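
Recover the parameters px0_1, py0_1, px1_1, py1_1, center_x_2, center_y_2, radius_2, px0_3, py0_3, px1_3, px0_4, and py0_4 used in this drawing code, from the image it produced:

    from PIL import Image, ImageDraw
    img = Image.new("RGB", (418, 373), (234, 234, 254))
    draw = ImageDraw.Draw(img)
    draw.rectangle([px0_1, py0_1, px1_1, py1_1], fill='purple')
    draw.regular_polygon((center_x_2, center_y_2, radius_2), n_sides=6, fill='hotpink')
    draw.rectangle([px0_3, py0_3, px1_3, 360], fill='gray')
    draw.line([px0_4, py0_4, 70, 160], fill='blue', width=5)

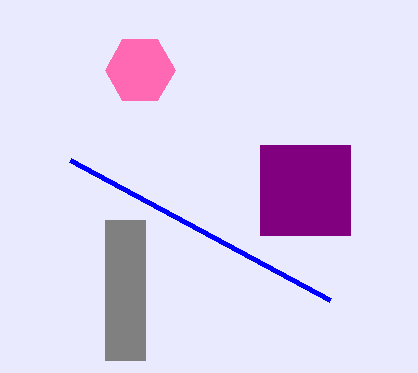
px0_1 = 260; py0_1 = 145; px1_1 = 350; py1_1 = 235; center_x_2 = 140; center_y_2 = 70; radius_2 = 35; px0_3 = 105; py0_3 = 220; px1_3 = 145; px0_4 = 330; py0_4 = 300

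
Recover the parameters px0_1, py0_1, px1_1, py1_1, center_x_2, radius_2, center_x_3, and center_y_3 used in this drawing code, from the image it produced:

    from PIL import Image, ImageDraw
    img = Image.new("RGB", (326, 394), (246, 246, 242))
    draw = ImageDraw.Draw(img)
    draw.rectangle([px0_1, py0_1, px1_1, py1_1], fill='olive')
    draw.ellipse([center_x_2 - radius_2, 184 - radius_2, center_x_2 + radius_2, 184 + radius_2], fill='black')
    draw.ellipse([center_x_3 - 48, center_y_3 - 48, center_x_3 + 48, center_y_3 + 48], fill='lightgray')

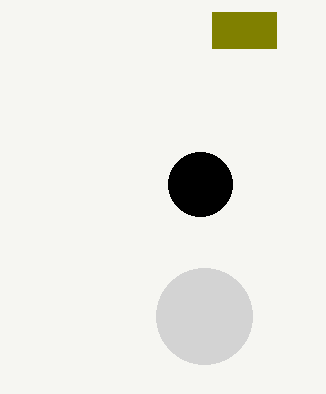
px0_1 = 212
py0_1 = 12
px1_1 = 276
py1_1 = 48
center_x_2 = 200
radius_2 = 32
center_x_3 = 204
center_y_3 = 316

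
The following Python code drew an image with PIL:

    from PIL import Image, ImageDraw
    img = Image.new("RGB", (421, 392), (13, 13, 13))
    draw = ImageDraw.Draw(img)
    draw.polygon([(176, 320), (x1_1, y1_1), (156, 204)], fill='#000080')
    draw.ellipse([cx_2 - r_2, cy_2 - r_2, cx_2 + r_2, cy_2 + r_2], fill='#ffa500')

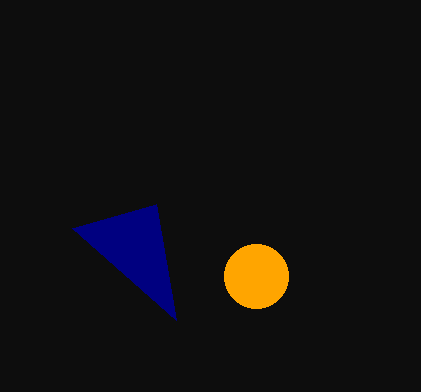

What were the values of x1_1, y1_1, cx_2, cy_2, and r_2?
x1_1 = 72, y1_1 = 228, cx_2 = 256, cy_2 = 276, r_2 = 32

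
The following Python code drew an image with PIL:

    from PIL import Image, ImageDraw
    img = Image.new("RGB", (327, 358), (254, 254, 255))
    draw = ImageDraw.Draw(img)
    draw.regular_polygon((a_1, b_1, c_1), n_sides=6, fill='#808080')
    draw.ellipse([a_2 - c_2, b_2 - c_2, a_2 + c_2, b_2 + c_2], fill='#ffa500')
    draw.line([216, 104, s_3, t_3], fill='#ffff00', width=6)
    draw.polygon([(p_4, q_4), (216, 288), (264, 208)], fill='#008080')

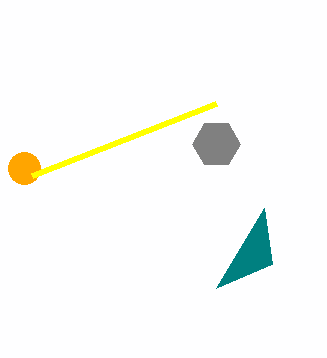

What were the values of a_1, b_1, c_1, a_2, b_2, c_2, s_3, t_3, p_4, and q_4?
a_1 = 216; b_1 = 144; c_1 = 24; a_2 = 24; b_2 = 168; c_2 = 16; s_3 = 32; t_3 = 176; p_4 = 272; q_4 = 264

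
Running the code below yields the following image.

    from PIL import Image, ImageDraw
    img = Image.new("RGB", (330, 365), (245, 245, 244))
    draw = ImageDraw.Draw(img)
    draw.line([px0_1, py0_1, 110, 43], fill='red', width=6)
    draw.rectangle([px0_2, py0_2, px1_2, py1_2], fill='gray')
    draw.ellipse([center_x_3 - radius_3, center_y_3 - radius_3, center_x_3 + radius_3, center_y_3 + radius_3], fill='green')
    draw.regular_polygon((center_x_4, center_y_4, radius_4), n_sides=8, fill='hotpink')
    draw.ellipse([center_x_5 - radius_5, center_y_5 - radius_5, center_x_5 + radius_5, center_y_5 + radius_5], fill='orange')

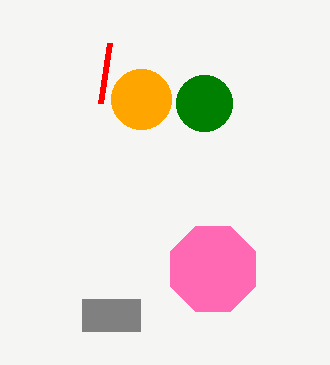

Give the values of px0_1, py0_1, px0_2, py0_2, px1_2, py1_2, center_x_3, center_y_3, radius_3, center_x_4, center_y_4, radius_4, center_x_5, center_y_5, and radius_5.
px0_1 = 101, py0_1 = 103, px0_2 = 82, py0_2 = 299, px1_2 = 140, py1_2 = 331, center_x_3 = 204, center_y_3 = 103, radius_3 = 28, center_x_4 = 213, center_y_4 = 269, radius_4 = 46, center_x_5 = 141, center_y_5 = 99, radius_5 = 30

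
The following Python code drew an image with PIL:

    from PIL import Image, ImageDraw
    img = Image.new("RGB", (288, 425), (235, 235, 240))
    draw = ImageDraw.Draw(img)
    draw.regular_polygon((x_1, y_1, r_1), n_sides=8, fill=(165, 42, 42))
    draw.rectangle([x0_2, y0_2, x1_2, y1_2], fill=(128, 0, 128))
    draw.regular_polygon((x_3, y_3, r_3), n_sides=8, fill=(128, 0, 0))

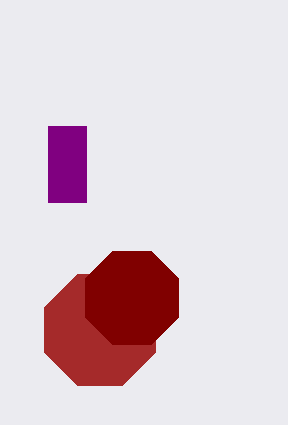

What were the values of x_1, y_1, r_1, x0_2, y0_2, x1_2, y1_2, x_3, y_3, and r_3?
x_1 = 100
y_1 = 330
r_1 = 60
x0_2 = 48
y0_2 = 126
x1_2 = 86
y1_2 = 202
x_3 = 132
y_3 = 298
r_3 = 50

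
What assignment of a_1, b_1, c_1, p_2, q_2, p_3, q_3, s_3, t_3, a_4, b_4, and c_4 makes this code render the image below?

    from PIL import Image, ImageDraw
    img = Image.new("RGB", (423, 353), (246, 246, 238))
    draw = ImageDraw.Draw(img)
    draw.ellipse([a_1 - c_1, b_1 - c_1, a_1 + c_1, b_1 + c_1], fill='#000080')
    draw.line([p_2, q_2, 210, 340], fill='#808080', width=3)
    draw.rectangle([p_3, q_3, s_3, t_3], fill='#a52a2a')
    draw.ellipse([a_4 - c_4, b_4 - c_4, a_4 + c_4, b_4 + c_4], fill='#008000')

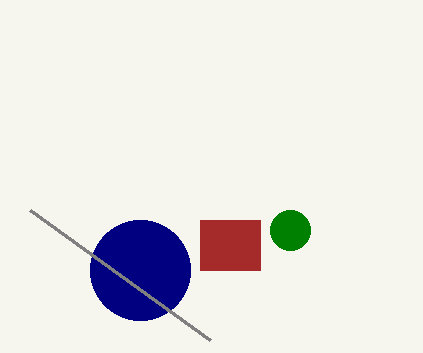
a_1 = 140; b_1 = 270; c_1 = 50; p_2 = 30; q_2 = 210; p_3 = 200; q_3 = 220; s_3 = 260; t_3 = 270; a_4 = 290; b_4 = 230; c_4 = 20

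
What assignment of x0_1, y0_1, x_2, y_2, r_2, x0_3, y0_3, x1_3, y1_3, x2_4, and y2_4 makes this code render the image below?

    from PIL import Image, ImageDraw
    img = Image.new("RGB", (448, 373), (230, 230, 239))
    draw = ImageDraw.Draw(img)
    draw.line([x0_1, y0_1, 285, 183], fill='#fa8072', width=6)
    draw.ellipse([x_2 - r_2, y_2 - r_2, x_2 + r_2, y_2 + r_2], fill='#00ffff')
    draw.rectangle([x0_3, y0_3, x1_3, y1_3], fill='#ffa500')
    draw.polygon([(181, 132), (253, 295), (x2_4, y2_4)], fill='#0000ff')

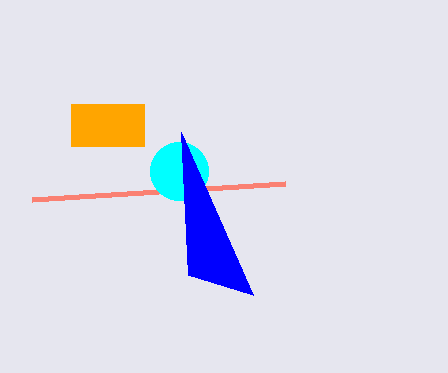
x0_1 = 32, y0_1 = 199, x_2 = 179, y_2 = 171, r_2 = 29, x0_3 = 71, y0_3 = 104, x1_3 = 144, y1_3 = 146, x2_4 = 188, y2_4 = 275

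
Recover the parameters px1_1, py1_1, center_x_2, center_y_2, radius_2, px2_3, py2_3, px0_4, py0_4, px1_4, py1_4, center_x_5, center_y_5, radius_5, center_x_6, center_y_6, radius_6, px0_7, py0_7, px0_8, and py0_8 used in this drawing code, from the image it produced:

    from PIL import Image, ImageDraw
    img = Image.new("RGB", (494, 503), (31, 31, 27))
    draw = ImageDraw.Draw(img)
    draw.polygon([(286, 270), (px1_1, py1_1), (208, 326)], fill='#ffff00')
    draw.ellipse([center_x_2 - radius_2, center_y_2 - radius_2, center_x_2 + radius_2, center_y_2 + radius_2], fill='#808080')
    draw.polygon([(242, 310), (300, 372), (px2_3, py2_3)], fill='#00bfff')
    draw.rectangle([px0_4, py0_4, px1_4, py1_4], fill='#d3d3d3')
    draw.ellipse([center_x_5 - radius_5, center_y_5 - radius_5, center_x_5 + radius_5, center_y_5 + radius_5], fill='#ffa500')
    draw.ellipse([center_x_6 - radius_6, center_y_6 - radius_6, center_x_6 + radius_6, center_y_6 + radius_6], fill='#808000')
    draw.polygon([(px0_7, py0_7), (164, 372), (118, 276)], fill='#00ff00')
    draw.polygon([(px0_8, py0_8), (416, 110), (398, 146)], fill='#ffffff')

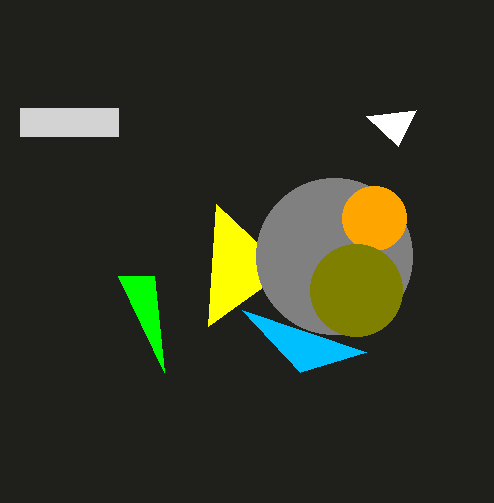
px1_1 = 216
py1_1 = 204
center_x_2 = 334
center_y_2 = 256
radius_2 = 78
px2_3 = 366
py2_3 = 352
px0_4 = 20
py0_4 = 108
px1_4 = 118
py1_4 = 136
center_x_5 = 374
center_y_5 = 218
radius_5 = 32
center_x_6 = 356
center_y_6 = 290
radius_6 = 46
px0_7 = 154
py0_7 = 276
px0_8 = 366
py0_8 = 116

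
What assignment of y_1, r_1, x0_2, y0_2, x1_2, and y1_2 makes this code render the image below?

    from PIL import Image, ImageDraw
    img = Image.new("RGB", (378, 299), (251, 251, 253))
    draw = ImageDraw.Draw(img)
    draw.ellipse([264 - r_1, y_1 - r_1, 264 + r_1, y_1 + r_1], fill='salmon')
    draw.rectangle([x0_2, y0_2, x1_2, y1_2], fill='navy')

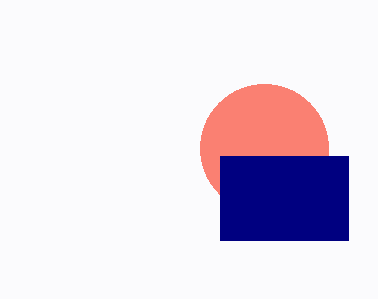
y_1 = 148, r_1 = 64, x0_2 = 220, y0_2 = 156, x1_2 = 348, y1_2 = 240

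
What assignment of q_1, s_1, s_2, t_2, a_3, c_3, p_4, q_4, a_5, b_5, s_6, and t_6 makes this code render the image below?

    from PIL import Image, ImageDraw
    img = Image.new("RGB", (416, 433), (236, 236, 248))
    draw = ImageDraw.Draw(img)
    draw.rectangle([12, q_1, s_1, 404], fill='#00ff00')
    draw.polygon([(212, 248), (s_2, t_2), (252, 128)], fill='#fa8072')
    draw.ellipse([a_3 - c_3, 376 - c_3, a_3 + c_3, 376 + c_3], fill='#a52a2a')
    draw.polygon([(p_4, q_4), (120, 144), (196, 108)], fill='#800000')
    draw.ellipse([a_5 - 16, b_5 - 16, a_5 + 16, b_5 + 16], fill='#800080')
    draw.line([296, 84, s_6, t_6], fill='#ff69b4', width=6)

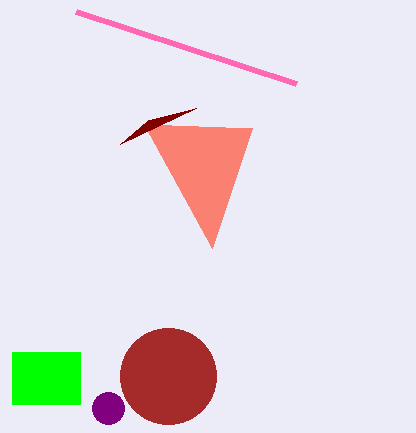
q_1 = 352, s_1 = 80, s_2 = 144, t_2 = 124, a_3 = 168, c_3 = 48, p_4 = 148, q_4 = 120, a_5 = 108, b_5 = 408, s_6 = 76, t_6 = 12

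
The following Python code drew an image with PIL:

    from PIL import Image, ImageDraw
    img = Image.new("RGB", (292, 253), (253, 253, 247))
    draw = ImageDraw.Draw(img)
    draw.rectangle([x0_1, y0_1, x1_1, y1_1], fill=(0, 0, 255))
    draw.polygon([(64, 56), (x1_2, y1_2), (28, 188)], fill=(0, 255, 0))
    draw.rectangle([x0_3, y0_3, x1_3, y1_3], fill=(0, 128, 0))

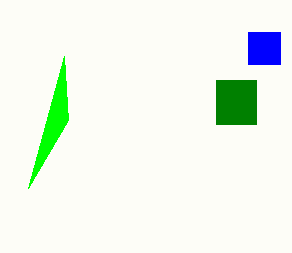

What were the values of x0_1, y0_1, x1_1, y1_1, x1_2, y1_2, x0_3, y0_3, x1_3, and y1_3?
x0_1 = 248; y0_1 = 32; x1_1 = 280; y1_1 = 64; x1_2 = 68; y1_2 = 120; x0_3 = 216; y0_3 = 80; x1_3 = 256; y1_3 = 124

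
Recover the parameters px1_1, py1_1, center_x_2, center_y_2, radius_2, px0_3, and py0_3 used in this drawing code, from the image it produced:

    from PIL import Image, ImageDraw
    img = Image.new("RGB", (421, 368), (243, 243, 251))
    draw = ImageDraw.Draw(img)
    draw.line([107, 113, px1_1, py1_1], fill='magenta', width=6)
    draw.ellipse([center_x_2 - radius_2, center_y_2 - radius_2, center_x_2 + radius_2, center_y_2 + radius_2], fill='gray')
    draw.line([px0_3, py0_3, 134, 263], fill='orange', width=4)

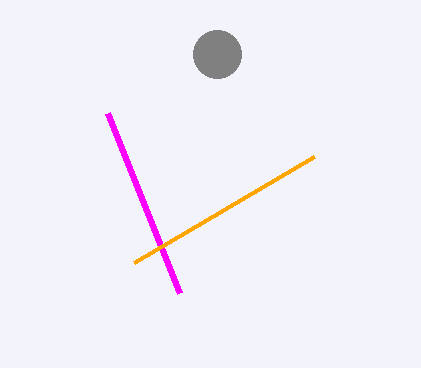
px1_1 = 179, py1_1 = 293, center_x_2 = 217, center_y_2 = 54, radius_2 = 24, px0_3 = 314, py0_3 = 157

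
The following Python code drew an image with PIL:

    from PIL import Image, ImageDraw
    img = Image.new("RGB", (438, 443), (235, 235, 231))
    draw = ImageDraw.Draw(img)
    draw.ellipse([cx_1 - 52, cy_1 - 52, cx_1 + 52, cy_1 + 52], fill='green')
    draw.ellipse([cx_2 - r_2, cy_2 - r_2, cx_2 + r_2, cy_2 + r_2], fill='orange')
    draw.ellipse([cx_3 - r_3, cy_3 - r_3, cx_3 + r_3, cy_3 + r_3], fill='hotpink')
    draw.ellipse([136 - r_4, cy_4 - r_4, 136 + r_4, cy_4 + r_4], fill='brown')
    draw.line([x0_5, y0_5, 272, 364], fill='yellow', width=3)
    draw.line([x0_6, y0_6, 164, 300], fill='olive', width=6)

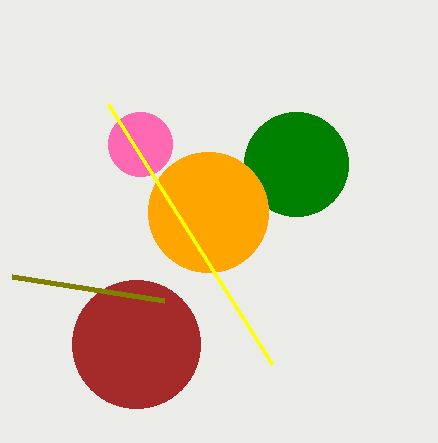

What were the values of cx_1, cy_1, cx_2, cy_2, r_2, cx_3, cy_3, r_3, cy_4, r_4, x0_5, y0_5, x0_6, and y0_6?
cx_1 = 296
cy_1 = 164
cx_2 = 208
cy_2 = 212
r_2 = 60
cx_3 = 140
cy_3 = 144
r_3 = 32
cy_4 = 344
r_4 = 64
x0_5 = 108
y0_5 = 104
x0_6 = 12
y0_6 = 276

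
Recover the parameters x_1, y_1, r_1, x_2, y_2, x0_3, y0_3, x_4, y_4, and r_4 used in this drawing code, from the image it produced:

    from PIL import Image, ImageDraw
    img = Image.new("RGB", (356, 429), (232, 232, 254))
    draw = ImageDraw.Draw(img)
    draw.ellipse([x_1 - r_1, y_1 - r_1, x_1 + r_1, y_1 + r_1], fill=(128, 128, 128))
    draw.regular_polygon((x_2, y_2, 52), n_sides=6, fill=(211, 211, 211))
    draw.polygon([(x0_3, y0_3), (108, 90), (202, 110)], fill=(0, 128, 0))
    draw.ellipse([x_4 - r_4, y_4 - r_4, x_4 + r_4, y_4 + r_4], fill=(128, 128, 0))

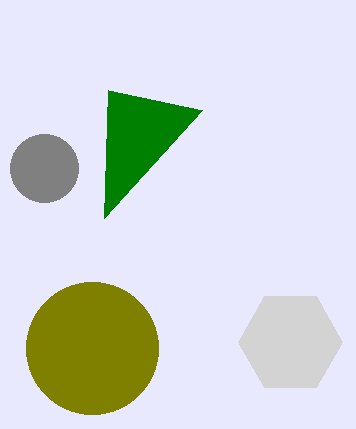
x_1 = 44; y_1 = 168; r_1 = 34; x_2 = 290; y_2 = 342; x0_3 = 104; y0_3 = 218; x_4 = 92; y_4 = 348; r_4 = 66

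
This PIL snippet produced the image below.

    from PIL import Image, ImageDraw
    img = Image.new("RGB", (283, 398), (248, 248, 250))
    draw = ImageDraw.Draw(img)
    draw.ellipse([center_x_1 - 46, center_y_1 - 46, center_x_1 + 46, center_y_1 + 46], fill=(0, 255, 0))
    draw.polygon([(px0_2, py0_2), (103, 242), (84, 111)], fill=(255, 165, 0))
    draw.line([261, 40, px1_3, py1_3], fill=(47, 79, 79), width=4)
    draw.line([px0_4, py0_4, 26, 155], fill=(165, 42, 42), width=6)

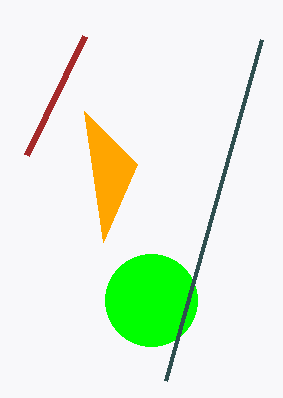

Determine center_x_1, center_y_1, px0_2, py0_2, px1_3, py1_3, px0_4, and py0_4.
center_x_1 = 151, center_y_1 = 300, px0_2 = 137, py0_2 = 164, px1_3 = 165, py1_3 = 381, px0_4 = 84, py0_4 = 36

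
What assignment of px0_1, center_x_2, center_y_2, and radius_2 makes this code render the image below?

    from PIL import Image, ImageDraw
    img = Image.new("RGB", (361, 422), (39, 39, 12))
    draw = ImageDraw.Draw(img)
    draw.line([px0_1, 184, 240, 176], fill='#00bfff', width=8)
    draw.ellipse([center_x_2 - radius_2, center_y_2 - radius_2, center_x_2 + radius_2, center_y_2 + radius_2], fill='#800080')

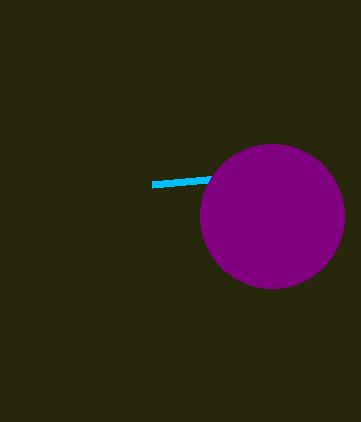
px0_1 = 152
center_x_2 = 272
center_y_2 = 216
radius_2 = 72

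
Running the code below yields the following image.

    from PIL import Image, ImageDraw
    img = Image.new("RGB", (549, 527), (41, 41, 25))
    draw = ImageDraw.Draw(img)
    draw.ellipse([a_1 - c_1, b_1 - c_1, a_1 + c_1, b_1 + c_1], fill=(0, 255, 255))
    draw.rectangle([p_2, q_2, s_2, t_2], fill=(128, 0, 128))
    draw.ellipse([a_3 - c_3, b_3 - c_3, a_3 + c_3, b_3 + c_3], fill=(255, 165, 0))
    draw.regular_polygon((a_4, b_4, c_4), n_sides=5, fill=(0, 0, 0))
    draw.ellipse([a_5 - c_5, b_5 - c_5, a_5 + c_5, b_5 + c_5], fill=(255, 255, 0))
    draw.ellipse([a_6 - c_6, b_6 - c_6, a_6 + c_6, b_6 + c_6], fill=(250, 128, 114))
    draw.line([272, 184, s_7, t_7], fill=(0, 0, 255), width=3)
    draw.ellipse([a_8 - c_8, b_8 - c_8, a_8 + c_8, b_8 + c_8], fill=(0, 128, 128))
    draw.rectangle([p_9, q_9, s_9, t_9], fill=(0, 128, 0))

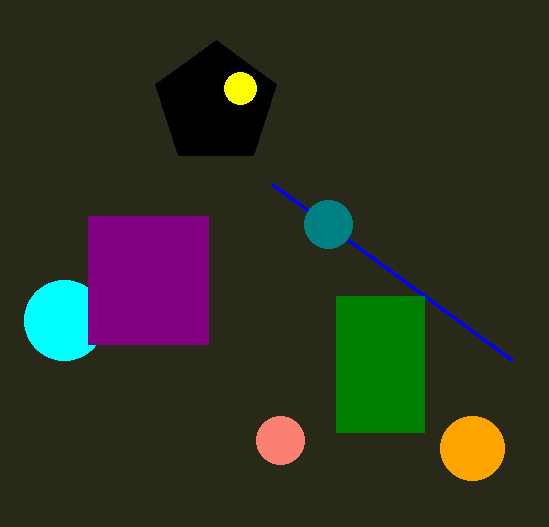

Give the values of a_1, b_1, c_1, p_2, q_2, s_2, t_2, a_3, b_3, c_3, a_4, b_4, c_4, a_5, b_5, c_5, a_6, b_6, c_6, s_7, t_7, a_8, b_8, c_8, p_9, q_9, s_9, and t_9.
a_1 = 64, b_1 = 320, c_1 = 40, p_2 = 88, q_2 = 216, s_2 = 208, t_2 = 344, a_3 = 472, b_3 = 448, c_3 = 32, a_4 = 216, b_4 = 104, c_4 = 64, a_5 = 240, b_5 = 88, c_5 = 16, a_6 = 280, b_6 = 440, c_6 = 24, s_7 = 512, t_7 = 360, a_8 = 328, b_8 = 224, c_8 = 24, p_9 = 336, q_9 = 296, s_9 = 424, t_9 = 432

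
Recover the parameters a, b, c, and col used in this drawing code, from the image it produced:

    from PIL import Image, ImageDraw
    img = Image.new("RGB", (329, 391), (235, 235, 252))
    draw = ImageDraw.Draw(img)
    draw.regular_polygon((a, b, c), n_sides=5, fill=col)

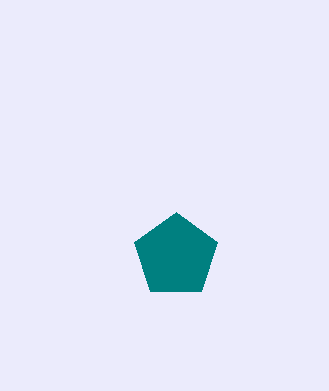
a = 176; b = 256; c = 44; col = 'teal'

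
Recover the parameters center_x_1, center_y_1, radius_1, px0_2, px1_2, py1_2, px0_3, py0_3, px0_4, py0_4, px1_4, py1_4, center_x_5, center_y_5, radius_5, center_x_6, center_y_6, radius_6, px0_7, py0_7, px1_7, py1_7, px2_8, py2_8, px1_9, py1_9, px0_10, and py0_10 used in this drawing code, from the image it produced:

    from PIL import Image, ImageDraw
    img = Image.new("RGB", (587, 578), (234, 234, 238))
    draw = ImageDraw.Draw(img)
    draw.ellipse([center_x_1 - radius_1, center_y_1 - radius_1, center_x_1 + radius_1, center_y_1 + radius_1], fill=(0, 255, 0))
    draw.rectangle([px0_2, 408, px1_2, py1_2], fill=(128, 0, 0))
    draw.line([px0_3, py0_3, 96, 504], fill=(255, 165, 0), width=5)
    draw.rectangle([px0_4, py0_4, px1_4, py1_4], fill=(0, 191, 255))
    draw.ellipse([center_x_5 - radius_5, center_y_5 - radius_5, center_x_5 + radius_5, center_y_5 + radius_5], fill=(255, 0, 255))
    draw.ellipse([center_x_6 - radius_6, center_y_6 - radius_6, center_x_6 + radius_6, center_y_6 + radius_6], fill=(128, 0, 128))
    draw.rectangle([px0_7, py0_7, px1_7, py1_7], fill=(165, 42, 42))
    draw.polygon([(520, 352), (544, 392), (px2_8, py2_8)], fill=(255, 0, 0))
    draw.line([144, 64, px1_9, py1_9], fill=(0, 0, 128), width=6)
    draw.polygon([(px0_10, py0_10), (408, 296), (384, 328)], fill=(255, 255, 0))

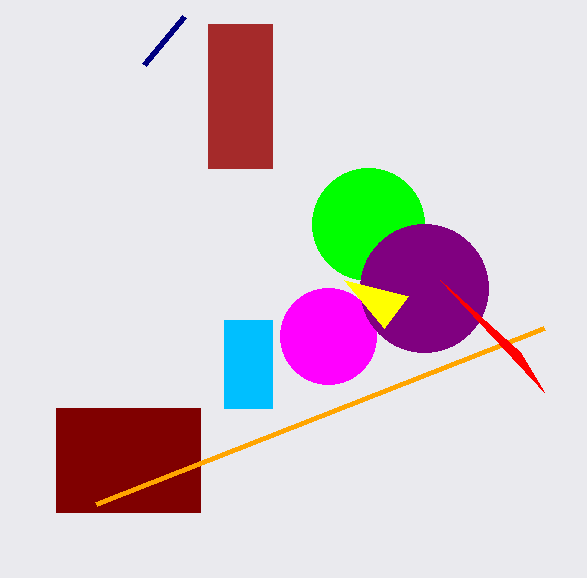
center_x_1 = 368
center_y_1 = 224
radius_1 = 56
px0_2 = 56
px1_2 = 200
py1_2 = 512
px0_3 = 544
py0_3 = 328
px0_4 = 224
py0_4 = 320
px1_4 = 272
py1_4 = 408
center_x_5 = 328
center_y_5 = 336
radius_5 = 48
center_x_6 = 424
center_y_6 = 288
radius_6 = 64
px0_7 = 208
py0_7 = 24
px1_7 = 272
py1_7 = 168
px2_8 = 440
py2_8 = 280
px1_9 = 184
py1_9 = 16
px0_10 = 344
py0_10 = 280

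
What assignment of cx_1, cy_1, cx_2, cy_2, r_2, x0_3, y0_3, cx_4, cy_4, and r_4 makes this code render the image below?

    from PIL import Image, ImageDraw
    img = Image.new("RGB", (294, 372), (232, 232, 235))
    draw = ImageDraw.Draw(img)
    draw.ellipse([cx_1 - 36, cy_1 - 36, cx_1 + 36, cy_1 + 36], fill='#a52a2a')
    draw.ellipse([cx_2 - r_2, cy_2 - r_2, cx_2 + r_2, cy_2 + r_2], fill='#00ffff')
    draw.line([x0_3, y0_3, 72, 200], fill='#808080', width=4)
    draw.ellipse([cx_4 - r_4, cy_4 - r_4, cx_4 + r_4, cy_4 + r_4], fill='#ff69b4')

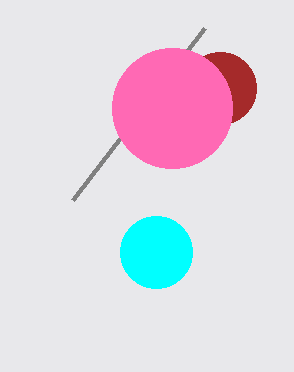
cx_1 = 220, cy_1 = 88, cx_2 = 156, cy_2 = 252, r_2 = 36, x0_3 = 204, y0_3 = 28, cx_4 = 172, cy_4 = 108, r_4 = 60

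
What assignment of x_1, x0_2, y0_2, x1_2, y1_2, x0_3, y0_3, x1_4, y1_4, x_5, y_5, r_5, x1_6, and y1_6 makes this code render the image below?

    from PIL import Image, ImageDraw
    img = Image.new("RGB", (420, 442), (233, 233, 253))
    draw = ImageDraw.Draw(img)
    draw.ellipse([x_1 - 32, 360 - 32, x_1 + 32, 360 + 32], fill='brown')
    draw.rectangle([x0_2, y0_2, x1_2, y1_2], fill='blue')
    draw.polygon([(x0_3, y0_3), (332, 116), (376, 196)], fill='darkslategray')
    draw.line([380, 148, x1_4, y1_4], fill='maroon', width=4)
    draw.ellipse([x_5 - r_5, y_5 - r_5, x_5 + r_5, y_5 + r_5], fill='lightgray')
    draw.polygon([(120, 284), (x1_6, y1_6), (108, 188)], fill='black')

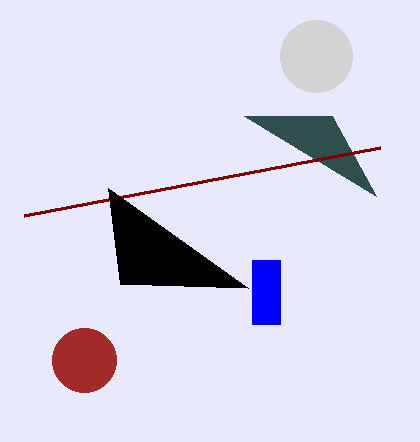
x_1 = 84; x0_2 = 252; y0_2 = 260; x1_2 = 280; y1_2 = 324; x0_3 = 244; y0_3 = 116; x1_4 = 24; y1_4 = 216; x_5 = 316; y_5 = 56; r_5 = 36; x1_6 = 248; y1_6 = 288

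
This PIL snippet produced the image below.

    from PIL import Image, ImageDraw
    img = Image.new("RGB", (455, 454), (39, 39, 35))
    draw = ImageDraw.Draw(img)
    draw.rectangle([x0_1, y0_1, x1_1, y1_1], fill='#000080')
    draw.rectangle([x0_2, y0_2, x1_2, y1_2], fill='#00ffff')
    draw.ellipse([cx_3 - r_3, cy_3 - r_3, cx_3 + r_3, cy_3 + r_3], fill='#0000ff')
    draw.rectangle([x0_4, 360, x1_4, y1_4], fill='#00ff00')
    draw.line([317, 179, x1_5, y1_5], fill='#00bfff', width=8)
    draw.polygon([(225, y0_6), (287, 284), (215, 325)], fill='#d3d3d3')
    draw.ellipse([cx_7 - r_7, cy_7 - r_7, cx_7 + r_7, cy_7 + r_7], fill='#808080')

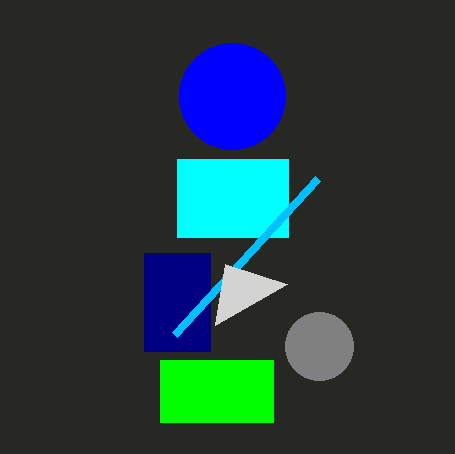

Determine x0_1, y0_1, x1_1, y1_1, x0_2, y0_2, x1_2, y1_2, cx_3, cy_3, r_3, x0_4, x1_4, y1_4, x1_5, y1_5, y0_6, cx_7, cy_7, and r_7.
x0_1 = 144, y0_1 = 253, x1_1 = 210, y1_1 = 351, x0_2 = 177, y0_2 = 159, x1_2 = 288, y1_2 = 237, cx_3 = 232, cy_3 = 96, r_3 = 53, x0_4 = 160, x1_4 = 273, y1_4 = 422, x1_5 = 174, y1_5 = 335, y0_6 = 264, cx_7 = 319, cy_7 = 346, r_7 = 34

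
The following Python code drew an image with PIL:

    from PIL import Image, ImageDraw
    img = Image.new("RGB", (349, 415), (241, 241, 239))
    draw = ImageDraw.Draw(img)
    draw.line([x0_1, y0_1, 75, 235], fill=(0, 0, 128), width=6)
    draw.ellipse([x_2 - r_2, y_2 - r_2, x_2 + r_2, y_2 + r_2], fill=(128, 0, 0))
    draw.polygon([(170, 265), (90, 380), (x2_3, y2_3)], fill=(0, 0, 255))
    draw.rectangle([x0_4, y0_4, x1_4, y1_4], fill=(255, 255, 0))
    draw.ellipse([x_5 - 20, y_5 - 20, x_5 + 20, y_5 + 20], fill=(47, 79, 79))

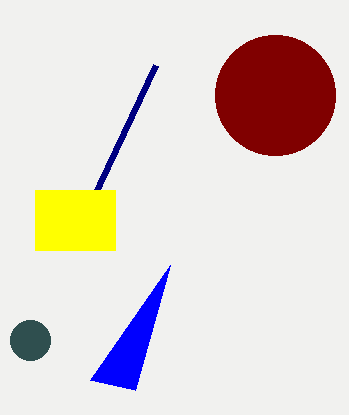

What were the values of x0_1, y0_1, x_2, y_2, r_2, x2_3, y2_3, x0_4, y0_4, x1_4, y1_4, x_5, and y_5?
x0_1 = 155
y0_1 = 65
x_2 = 275
y_2 = 95
r_2 = 60
x2_3 = 135
y2_3 = 390
x0_4 = 35
y0_4 = 190
x1_4 = 115
y1_4 = 250
x_5 = 30
y_5 = 340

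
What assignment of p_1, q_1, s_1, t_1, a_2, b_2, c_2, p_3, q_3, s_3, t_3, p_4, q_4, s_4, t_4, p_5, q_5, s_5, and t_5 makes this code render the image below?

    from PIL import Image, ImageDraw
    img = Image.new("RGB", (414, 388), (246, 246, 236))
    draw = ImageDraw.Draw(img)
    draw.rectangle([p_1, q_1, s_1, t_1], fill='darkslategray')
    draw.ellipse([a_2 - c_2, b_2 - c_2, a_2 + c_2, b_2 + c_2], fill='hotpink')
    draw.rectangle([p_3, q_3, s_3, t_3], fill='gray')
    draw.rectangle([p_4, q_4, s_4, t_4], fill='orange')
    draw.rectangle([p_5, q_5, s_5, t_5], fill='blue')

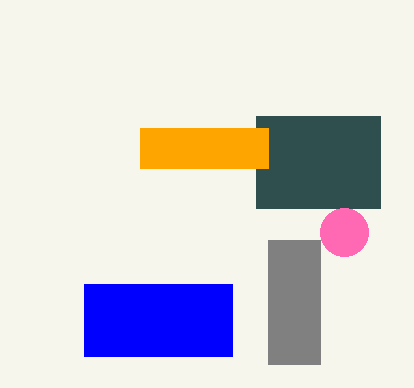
p_1 = 256; q_1 = 116; s_1 = 380; t_1 = 208; a_2 = 344; b_2 = 232; c_2 = 24; p_3 = 268; q_3 = 240; s_3 = 320; t_3 = 364; p_4 = 140; q_4 = 128; s_4 = 268; t_4 = 168; p_5 = 84; q_5 = 284; s_5 = 232; t_5 = 356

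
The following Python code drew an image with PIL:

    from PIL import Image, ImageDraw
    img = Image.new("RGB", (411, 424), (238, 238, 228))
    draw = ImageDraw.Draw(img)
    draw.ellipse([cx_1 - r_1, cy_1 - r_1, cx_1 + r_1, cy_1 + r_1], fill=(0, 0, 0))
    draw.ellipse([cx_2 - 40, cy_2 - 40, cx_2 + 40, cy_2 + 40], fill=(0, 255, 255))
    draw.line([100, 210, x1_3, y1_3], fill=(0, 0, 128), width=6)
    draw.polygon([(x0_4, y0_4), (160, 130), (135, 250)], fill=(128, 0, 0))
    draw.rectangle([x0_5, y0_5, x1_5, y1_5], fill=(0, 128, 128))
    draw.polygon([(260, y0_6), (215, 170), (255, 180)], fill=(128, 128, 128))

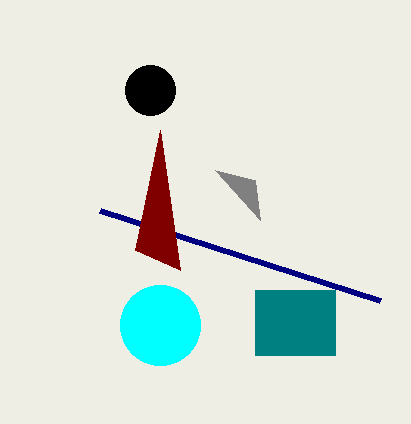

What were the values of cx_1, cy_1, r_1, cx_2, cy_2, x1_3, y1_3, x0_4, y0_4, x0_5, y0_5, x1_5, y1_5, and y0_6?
cx_1 = 150; cy_1 = 90; r_1 = 25; cx_2 = 160; cy_2 = 325; x1_3 = 380; y1_3 = 300; x0_4 = 180; y0_4 = 270; x0_5 = 255; y0_5 = 290; x1_5 = 335; y1_5 = 355; y0_6 = 220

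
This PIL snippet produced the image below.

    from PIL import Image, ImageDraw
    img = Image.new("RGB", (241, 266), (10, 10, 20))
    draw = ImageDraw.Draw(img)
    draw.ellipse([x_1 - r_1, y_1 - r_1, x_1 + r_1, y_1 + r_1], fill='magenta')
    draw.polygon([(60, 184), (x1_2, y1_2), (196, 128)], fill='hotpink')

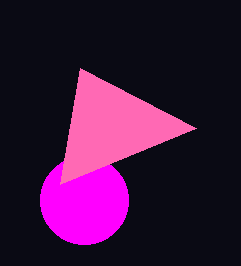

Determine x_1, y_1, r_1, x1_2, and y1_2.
x_1 = 84
y_1 = 200
r_1 = 44
x1_2 = 80
y1_2 = 68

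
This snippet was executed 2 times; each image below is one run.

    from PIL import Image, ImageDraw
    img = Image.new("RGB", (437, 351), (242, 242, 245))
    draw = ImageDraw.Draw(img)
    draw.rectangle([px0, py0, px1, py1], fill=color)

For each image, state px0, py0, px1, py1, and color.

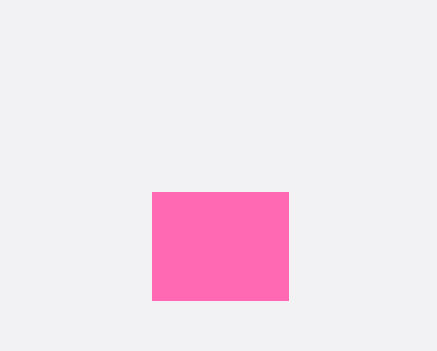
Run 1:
px0 = 152
py0 = 192
px1 = 288
py1 = 300
color = 'hotpink'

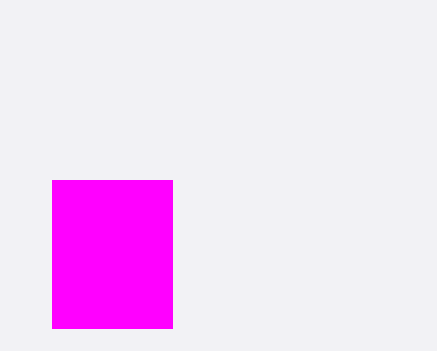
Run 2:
px0 = 52, py0 = 180, px1 = 172, py1 = 328, color = 'magenta'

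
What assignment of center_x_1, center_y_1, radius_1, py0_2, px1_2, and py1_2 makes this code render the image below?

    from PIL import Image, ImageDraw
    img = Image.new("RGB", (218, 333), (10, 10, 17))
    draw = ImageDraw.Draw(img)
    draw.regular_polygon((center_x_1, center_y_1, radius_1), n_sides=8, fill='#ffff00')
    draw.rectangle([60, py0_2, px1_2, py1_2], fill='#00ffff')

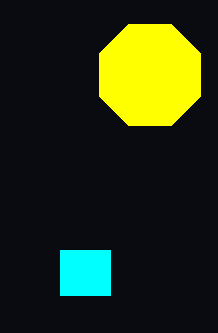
center_x_1 = 150, center_y_1 = 75, radius_1 = 55, py0_2 = 250, px1_2 = 110, py1_2 = 295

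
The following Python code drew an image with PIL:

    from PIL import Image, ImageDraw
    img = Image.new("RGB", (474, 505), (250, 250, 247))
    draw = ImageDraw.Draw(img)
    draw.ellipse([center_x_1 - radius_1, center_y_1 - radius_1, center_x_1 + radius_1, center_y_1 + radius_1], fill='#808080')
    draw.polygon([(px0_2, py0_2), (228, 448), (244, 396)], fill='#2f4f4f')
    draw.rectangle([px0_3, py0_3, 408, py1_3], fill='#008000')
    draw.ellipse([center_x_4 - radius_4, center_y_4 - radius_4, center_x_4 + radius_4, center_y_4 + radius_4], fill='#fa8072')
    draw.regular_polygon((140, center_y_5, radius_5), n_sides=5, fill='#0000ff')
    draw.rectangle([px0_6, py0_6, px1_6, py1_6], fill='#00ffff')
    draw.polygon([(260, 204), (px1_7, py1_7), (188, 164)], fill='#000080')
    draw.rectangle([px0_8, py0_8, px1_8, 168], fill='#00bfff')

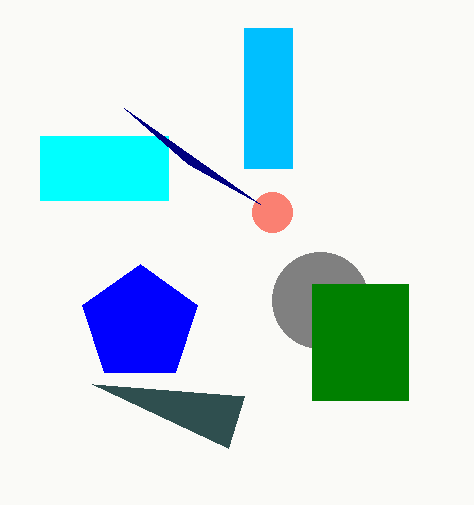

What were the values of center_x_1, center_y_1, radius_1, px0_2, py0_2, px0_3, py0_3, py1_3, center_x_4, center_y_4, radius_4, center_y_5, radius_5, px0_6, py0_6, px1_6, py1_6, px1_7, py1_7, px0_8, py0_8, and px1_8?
center_x_1 = 320
center_y_1 = 300
radius_1 = 48
px0_2 = 92
py0_2 = 384
px0_3 = 312
py0_3 = 284
py1_3 = 400
center_x_4 = 272
center_y_4 = 212
radius_4 = 20
center_y_5 = 324
radius_5 = 60
px0_6 = 40
py0_6 = 136
px1_6 = 168
py1_6 = 200
px1_7 = 124
py1_7 = 108
px0_8 = 244
py0_8 = 28
px1_8 = 292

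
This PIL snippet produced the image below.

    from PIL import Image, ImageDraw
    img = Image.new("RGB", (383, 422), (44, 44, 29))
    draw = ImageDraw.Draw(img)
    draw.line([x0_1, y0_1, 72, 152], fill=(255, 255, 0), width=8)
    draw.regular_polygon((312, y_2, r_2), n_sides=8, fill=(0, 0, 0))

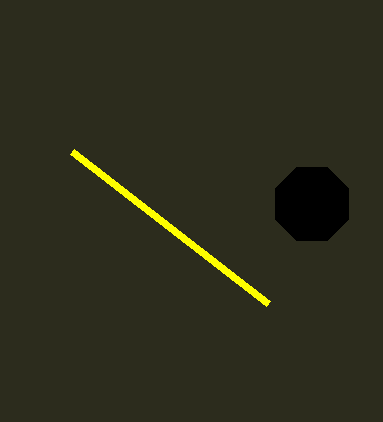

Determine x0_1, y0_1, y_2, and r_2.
x0_1 = 268, y0_1 = 304, y_2 = 204, r_2 = 40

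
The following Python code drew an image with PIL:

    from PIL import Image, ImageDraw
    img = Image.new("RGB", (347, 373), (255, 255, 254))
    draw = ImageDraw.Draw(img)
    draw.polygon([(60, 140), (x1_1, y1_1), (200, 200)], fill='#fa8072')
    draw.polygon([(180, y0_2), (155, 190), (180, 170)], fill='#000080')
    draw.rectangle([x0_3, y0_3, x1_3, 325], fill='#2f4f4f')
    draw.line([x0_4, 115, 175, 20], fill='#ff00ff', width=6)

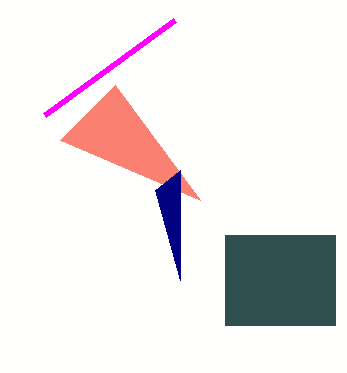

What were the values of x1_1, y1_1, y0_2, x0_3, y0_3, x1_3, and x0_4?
x1_1 = 115; y1_1 = 85; y0_2 = 280; x0_3 = 225; y0_3 = 235; x1_3 = 335; x0_4 = 45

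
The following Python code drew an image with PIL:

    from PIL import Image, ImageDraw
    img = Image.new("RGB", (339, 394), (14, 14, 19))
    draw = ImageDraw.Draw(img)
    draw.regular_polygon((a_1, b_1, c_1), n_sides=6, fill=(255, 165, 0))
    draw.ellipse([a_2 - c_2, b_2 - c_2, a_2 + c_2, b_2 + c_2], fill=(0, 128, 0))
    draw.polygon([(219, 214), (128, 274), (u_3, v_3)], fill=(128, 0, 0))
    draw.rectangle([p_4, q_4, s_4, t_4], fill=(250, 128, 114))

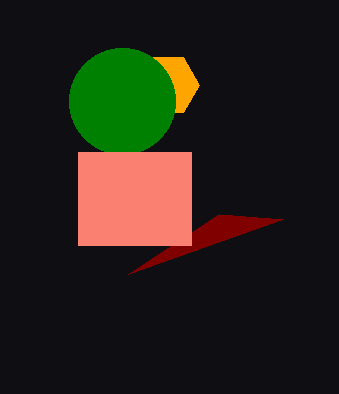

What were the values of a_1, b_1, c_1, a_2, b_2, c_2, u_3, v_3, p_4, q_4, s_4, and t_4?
a_1 = 167
b_1 = 85
c_1 = 32
a_2 = 122
b_2 = 101
c_2 = 53
u_3 = 283
v_3 = 219
p_4 = 78
q_4 = 152
s_4 = 191
t_4 = 245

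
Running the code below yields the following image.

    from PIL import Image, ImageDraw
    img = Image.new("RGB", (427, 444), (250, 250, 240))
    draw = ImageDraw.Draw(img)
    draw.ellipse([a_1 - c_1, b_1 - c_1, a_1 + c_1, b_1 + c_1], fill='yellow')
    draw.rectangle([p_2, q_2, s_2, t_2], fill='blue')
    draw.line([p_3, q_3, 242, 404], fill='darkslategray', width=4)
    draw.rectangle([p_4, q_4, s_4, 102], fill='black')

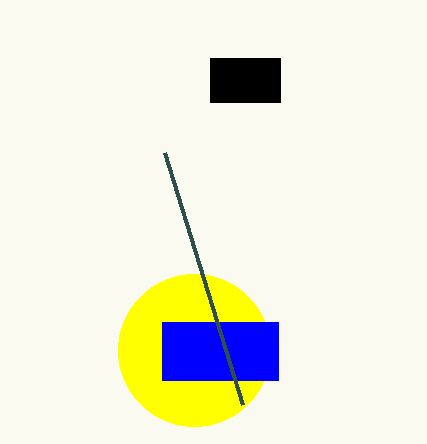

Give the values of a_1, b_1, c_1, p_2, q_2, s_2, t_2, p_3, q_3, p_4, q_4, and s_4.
a_1 = 194, b_1 = 350, c_1 = 76, p_2 = 162, q_2 = 322, s_2 = 278, t_2 = 380, p_3 = 164, q_3 = 152, p_4 = 210, q_4 = 58, s_4 = 280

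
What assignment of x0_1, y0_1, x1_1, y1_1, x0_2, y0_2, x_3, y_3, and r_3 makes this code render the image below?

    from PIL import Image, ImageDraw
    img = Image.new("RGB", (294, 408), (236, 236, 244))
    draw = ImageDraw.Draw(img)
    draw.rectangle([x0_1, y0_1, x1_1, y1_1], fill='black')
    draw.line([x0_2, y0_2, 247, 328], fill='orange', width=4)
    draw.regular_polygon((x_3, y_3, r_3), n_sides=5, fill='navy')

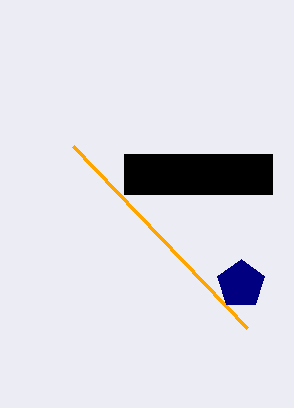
x0_1 = 124
y0_1 = 154
x1_1 = 272
y1_1 = 194
x0_2 = 73
y0_2 = 146
x_3 = 241
y_3 = 284
r_3 = 25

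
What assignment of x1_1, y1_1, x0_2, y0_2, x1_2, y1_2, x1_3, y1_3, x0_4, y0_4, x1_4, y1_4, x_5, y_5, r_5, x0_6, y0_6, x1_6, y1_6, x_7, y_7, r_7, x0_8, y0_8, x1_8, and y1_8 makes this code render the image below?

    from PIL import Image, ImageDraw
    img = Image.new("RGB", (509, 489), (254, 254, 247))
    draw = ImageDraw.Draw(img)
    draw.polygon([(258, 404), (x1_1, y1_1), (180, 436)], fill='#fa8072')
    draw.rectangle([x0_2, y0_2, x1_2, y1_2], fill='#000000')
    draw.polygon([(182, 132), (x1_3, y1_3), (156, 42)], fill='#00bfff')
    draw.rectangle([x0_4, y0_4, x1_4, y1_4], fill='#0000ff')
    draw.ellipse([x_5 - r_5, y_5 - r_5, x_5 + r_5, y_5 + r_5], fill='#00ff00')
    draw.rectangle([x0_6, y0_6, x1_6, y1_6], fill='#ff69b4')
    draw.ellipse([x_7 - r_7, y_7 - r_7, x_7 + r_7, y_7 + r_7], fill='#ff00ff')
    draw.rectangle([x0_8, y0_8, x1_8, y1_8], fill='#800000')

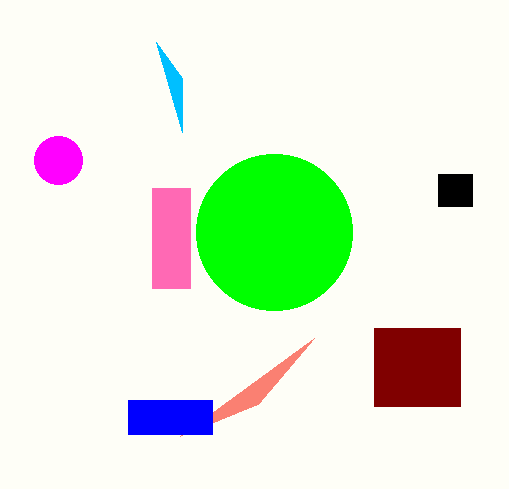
x1_1 = 314, y1_1 = 338, x0_2 = 438, y0_2 = 174, x1_2 = 472, y1_2 = 206, x1_3 = 182, y1_3 = 78, x0_4 = 128, y0_4 = 400, x1_4 = 212, y1_4 = 434, x_5 = 274, y_5 = 232, r_5 = 78, x0_6 = 152, y0_6 = 188, x1_6 = 190, y1_6 = 288, x_7 = 58, y_7 = 160, r_7 = 24, x0_8 = 374, y0_8 = 328, x1_8 = 460, y1_8 = 406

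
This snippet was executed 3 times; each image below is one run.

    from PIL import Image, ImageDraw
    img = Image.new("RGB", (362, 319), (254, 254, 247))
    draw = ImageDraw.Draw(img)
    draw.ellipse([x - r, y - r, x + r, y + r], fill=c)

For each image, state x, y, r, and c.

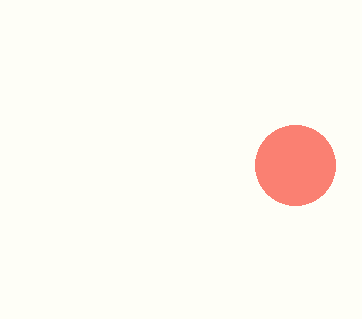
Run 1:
x = 295
y = 165
r = 40
c = 'salmon'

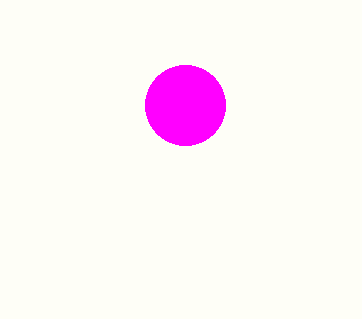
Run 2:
x = 185, y = 105, r = 40, c = 'magenta'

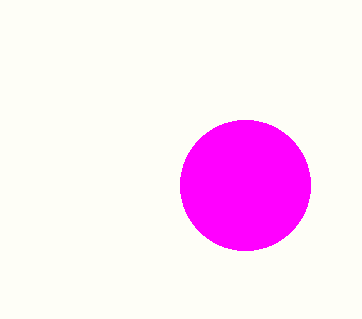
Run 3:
x = 245; y = 185; r = 65; c = 'magenta'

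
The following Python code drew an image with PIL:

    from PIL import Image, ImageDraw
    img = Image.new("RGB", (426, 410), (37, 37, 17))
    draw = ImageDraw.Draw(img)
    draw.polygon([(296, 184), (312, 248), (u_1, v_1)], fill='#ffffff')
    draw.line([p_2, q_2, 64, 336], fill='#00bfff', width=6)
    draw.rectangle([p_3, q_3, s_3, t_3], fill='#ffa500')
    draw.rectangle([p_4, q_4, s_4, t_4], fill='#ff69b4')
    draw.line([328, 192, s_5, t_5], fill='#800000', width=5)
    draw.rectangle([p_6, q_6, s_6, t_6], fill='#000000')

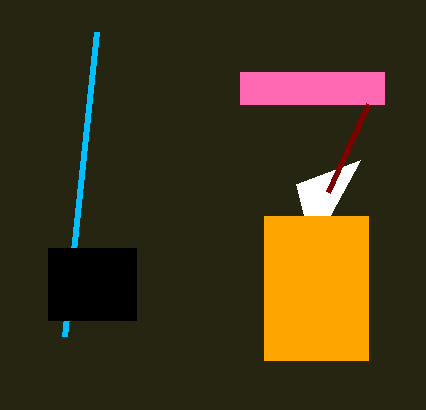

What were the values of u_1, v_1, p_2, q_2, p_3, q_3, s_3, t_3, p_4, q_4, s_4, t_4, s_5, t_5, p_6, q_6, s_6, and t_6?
u_1 = 360, v_1 = 160, p_2 = 96, q_2 = 32, p_3 = 264, q_3 = 216, s_3 = 368, t_3 = 360, p_4 = 240, q_4 = 72, s_4 = 384, t_4 = 104, s_5 = 368, t_5 = 104, p_6 = 48, q_6 = 248, s_6 = 136, t_6 = 320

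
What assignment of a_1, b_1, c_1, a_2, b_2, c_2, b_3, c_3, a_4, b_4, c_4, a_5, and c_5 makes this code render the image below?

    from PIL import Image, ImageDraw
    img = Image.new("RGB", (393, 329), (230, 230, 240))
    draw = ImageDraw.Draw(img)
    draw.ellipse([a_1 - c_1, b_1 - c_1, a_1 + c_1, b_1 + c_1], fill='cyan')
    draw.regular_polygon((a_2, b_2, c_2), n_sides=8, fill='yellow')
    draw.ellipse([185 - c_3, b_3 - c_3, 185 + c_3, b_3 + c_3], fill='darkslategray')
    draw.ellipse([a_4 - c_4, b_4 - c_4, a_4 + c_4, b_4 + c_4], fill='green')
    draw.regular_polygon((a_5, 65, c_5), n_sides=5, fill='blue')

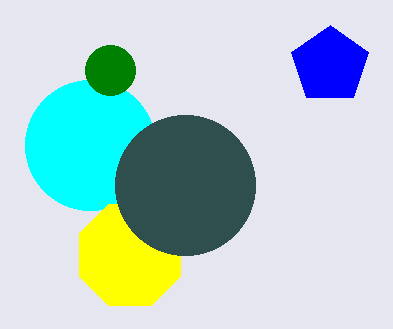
a_1 = 90
b_1 = 145
c_1 = 65
a_2 = 130
b_2 = 255
c_2 = 55
b_3 = 185
c_3 = 70
a_4 = 110
b_4 = 70
c_4 = 25
a_5 = 330
c_5 = 40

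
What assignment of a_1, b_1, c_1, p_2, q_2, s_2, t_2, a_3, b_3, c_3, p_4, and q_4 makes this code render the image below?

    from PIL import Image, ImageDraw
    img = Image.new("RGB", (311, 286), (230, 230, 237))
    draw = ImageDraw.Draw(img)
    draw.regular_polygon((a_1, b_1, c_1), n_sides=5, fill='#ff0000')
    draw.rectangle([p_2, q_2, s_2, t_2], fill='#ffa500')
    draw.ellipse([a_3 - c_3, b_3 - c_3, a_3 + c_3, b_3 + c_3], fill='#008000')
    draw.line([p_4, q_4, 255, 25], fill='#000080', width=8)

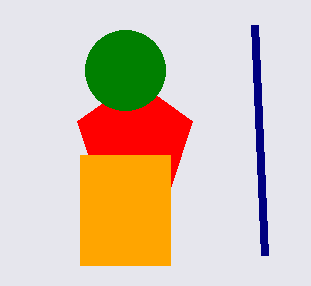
a_1 = 135; b_1 = 140; c_1 = 60; p_2 = 80; q_2 = 155; s_2 = 170; t_2 = 265; a_3 = 125; b_3 = 70; c_3 = 40; p_4 = 265; q_4 = 255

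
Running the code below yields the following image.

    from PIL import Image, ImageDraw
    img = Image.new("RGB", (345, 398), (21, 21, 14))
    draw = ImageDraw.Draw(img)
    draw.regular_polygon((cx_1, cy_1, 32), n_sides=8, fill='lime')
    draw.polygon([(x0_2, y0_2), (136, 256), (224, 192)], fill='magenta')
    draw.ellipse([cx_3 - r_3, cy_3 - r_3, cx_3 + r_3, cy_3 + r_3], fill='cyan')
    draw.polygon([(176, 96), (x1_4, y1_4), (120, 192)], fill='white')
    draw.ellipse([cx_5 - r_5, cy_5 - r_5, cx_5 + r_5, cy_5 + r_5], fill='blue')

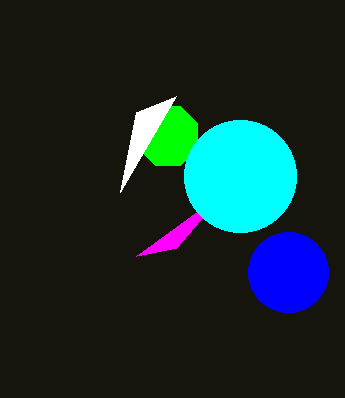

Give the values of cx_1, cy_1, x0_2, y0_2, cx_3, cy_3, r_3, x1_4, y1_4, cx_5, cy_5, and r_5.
cx_1 = 168, cy_1 = 136, x0_2 = 176, y0_2 = 248, cx_3 = 240, cy_3 = 176, r_3 = 56, x1_4 = 136, y1_4 = 112, cx_5 = 288, cy_5 = 272, r_5 = 40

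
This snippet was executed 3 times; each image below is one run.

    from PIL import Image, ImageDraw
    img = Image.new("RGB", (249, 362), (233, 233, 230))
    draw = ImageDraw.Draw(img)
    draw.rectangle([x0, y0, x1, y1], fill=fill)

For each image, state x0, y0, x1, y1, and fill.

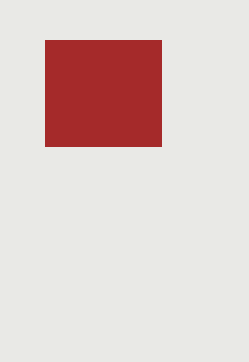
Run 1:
x0 = 45, y0 = 40, x1 = 161, y1 = 146, fill = 'brown'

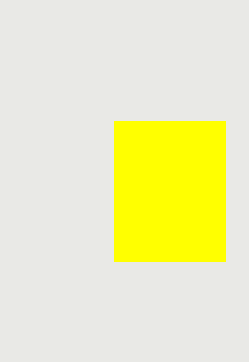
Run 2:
x0 = 114, y0 = 121, x1 = 225, y1 = 261, fill = 'yellow'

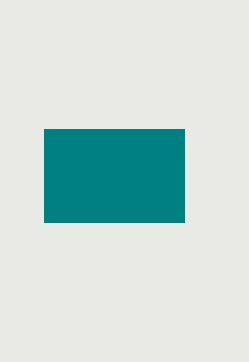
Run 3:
x0 = 44, y0 = 129, x1 = 184, y1 = 222, fill = 'teal'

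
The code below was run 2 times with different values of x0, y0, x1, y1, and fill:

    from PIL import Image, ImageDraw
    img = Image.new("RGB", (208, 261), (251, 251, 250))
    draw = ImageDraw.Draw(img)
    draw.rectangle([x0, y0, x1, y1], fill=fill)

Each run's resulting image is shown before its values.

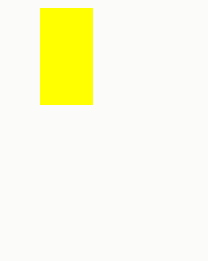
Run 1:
x0 = 40; y0 = 8; x1 = 92; y1 = 104; fill = 'yellow'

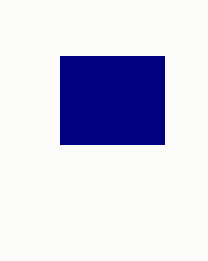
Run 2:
x0 = 60; y0 = 56; x1 = 164; y1 = 144; fill = 'navy'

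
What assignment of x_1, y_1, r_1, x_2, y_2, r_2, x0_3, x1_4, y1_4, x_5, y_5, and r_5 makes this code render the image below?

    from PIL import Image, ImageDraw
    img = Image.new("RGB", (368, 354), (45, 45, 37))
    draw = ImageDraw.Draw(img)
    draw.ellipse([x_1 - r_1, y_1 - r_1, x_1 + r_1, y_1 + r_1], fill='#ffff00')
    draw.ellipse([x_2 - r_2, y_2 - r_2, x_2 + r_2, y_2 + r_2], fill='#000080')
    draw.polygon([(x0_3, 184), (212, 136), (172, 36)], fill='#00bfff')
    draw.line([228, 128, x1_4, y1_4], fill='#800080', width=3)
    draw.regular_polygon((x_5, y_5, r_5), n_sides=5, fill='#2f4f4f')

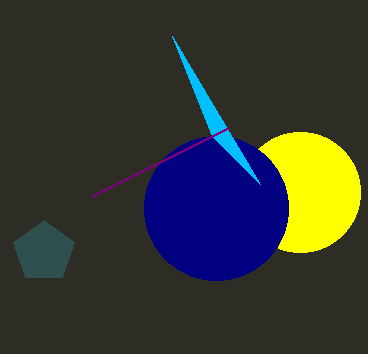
x_1 = 300, y_1 = 192, r_1 = 60, x_2 = 216, y_2 = 208, r_2 = 72, x0_3 = 260, x1_4 = 92, y1_4 = 196, x_5 = 44, y_5 = 252, r_5 = 32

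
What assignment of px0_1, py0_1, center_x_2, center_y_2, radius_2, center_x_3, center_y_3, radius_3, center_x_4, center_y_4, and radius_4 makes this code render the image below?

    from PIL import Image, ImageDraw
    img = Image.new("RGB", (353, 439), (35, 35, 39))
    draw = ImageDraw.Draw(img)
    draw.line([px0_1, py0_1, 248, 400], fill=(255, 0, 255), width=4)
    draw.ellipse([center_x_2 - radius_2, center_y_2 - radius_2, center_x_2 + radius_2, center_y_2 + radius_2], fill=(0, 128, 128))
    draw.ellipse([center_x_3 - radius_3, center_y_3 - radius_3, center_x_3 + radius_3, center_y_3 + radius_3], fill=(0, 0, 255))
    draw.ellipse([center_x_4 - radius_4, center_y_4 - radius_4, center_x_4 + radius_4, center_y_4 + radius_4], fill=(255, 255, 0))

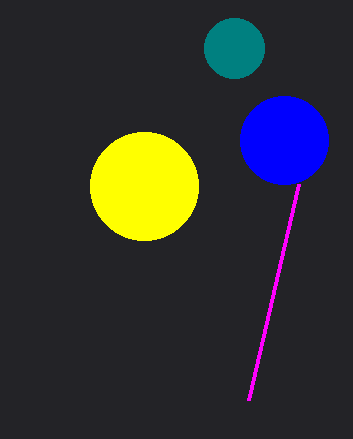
px0_1 = 298
py0_1 = 184
center_x_2 = 234
center_y_2 = 48
radius_2 = 30
center_x_3 = 284
center_y_3 = 140
radius_3 = 44
center_x_4 = 144
center_y_4 = 186
radius_4 = 54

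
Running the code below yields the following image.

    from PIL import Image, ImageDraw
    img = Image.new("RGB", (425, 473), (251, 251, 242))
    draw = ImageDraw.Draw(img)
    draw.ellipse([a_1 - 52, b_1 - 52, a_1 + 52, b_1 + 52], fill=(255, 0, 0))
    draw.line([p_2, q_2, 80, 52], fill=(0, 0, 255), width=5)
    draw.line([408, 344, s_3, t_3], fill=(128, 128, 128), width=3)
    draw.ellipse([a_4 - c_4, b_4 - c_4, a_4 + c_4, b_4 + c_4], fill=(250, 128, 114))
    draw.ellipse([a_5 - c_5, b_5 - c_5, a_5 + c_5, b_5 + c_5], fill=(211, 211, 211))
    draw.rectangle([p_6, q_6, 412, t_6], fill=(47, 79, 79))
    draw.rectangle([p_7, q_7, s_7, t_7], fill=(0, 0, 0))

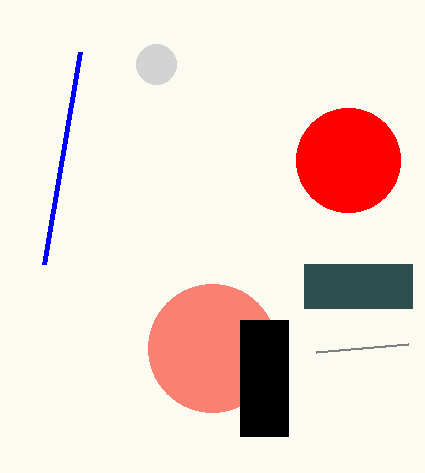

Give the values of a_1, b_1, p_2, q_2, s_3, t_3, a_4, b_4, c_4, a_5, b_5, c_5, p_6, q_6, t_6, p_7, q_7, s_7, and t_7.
a_1 = 348; b_1 = 160; p_2 = 44; q_2 = 264; s_3 = 316; t_3 = 352; a_4 = 212; b_4 = 348; c_4 = 64; a_5 = 156; b_5 = 64; c_5 = 20; p_6 = 304; q_6 = 264; t_6 = 308; p_7 = 240; q_7 = 320; s_7 = 288; t_7 = 436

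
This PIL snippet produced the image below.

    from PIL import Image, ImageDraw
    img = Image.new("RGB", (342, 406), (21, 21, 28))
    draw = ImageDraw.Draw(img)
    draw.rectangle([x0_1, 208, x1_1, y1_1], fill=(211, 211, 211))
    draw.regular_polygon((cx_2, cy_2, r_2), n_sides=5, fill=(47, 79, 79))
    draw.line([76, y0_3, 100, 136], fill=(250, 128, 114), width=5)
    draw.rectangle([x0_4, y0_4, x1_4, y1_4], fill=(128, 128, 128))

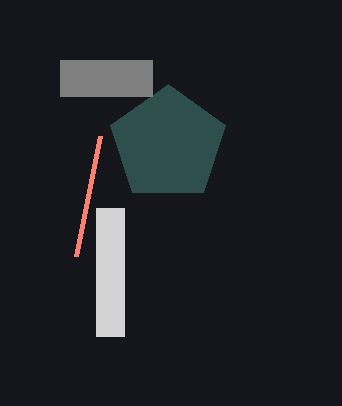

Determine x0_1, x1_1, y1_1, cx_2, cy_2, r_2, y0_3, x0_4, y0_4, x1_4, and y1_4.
x0_1 = 96
x1_1 = 124
y1_1 = 336
cx_2 = 168
cy_2 = 144
r_2 = 60
y0_3 = 256
x0_4 = 60
y0_4 = 60
x1_4 = 152
y1_4 = 96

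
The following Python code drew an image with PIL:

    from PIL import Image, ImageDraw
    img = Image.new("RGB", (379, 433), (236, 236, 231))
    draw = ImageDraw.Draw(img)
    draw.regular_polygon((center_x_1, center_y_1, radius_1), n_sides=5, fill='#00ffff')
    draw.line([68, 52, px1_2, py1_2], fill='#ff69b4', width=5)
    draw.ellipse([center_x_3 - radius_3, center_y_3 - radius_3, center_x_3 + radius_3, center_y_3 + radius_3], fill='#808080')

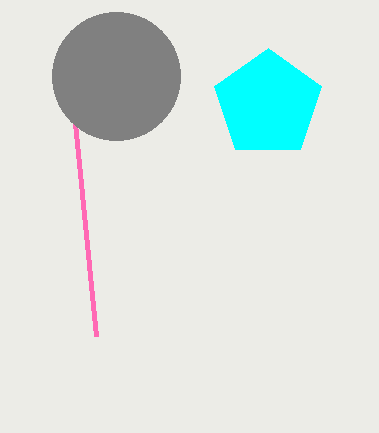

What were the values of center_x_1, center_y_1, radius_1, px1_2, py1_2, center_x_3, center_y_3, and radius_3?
center_x_1 = 268; center_y_1 = 104; radius_1 = 56; px1_2 = 96; py1_2 = 336; center_x_3 = 116; center_y_3 = 76; radius_3 = 64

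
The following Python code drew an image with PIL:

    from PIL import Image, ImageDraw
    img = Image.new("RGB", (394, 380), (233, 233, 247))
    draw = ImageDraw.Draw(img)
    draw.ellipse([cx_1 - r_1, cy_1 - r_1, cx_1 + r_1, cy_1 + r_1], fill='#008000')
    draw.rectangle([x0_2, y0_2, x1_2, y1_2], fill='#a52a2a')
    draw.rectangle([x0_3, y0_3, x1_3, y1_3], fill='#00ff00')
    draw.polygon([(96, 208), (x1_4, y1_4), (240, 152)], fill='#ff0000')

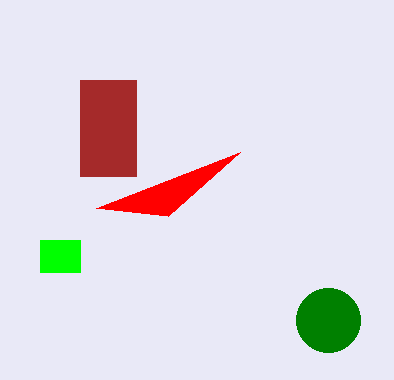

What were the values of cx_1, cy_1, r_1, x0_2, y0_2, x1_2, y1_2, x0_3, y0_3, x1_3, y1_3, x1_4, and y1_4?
cx_1 = 328, cy_1 = 320, r_1 = 32, x0_2 = 80, y0_2 = 80, x1_2 = 136, y1_2 = 176, x0_3 = 40, y0_3 = 240, x1_3 = 80, y1_3 = 272, x1_4 = 168, y1_4 = 216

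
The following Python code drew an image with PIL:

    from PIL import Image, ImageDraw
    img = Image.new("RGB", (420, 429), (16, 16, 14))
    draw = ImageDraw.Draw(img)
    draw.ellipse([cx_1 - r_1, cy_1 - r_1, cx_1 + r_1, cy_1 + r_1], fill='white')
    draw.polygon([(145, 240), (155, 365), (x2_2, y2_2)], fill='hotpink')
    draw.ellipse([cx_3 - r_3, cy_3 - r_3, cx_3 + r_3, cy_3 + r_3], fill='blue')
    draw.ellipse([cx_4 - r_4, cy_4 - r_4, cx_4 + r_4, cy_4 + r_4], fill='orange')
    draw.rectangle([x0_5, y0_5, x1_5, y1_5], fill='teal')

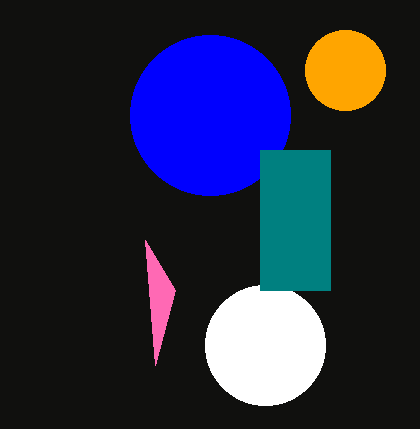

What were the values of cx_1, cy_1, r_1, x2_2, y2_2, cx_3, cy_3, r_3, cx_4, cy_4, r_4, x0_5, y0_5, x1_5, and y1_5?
cx_1 = 265
cy_1 = 345
r_1 = 60
x2_2 = 175
y2_2 = 290
cx_3 = 210
cy_3 = 115
r_3 = 80
cx_4 = 345
cy_4 = 70
r_4 = 40
x0_5 = 260
y0_5 = 150
x1_5 = 330
y1_5 = 290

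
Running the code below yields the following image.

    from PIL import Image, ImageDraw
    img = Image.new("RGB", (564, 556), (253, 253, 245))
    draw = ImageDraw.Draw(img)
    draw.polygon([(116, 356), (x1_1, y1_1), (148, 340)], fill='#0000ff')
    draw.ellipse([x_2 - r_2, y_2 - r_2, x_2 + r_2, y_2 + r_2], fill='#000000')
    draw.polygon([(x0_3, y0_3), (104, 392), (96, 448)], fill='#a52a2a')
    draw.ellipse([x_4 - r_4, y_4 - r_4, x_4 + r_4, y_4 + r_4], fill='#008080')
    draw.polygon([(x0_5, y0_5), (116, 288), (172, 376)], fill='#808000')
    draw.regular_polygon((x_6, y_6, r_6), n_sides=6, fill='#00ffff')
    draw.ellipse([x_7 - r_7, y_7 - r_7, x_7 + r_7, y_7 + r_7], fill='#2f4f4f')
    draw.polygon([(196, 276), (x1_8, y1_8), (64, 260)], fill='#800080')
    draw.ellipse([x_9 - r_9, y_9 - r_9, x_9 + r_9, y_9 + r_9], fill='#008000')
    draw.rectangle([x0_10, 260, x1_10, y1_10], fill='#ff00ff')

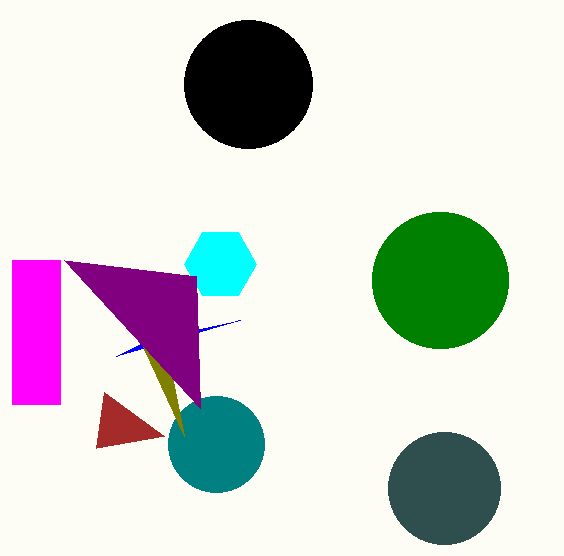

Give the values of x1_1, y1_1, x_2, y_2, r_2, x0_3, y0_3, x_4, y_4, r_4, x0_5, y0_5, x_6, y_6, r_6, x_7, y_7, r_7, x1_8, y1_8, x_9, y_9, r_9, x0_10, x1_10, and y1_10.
x1_1 = 240; y1_1 = 320; x_2 = 248; y_2 = 84; r_2 = 64; x0_3 = 164; y0_3 = 436; x_4 = 216; y_4 = 444; r_4 = 48; x0_5 = 184; y0_5 = 436; x_6 = 220; y_6 = 264; r_6 = 36; x_7 = 444; y_7 = 488; r_7 = 56; x1_8 = 200; y1_8 = 408; x_9 = 440; y_9 = 280; r_9 = 68; x0_10 = 12; x1_10 = 60; y1_10 = 404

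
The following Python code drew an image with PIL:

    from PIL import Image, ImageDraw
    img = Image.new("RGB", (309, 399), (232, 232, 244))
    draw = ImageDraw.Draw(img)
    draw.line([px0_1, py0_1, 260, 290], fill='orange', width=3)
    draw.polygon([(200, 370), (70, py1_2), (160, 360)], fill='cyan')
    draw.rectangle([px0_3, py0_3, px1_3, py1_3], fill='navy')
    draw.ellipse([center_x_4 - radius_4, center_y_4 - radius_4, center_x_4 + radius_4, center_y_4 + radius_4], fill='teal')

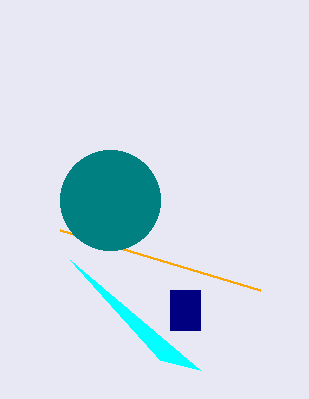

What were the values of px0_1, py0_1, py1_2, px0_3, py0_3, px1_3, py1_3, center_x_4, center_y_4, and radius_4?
px0_1 = 60
py0_1 = 230
py1_2 = 260
px0_3 = 170
py0_3 = 290
px1_3 = 200
py1_3 = 330
center_x_4 = 110
center_y_4 = 200
radius_4 = 50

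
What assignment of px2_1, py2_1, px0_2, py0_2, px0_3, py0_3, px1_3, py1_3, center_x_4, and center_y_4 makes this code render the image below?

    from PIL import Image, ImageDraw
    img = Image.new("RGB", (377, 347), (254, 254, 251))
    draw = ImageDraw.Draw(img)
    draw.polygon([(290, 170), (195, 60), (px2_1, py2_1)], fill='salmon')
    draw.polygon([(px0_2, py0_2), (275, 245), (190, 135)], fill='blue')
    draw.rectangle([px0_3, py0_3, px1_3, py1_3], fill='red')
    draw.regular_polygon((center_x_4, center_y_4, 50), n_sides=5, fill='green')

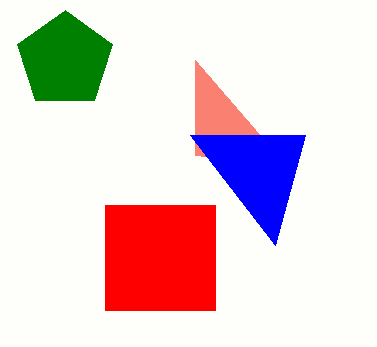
px2_1 = 195
py2_1 = 155
px0_2 = 305
py0_2 = 135
px0_3 = 105
py0_3 = 205
px1_3 = 215
py1_3 = 310
center_x_4 = 65
center_y_4 = 60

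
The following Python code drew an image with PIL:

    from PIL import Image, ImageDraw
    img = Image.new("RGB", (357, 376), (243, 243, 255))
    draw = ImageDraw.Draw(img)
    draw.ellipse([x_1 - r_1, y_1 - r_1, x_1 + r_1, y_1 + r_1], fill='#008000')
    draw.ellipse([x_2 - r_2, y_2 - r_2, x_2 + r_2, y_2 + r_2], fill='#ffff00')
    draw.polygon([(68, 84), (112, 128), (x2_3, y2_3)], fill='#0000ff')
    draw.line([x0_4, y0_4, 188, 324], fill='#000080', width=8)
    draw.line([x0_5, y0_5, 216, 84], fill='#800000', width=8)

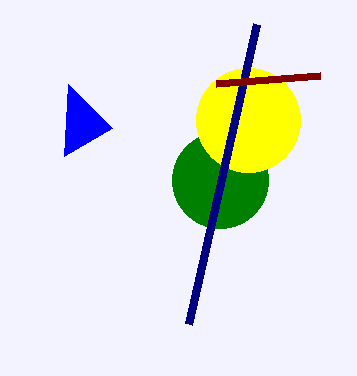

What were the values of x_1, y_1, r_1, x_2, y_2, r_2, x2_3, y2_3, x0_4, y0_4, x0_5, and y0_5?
x_1 = 220, y_1 = 180, r_1 = 48, x_2 = 248, y_2 = 120, r_2 = 52, x2_3 = 64, y2_3 = 156, x0_4 = 256, y0_4 = 24, x0_5 = 320, y0_5 = 76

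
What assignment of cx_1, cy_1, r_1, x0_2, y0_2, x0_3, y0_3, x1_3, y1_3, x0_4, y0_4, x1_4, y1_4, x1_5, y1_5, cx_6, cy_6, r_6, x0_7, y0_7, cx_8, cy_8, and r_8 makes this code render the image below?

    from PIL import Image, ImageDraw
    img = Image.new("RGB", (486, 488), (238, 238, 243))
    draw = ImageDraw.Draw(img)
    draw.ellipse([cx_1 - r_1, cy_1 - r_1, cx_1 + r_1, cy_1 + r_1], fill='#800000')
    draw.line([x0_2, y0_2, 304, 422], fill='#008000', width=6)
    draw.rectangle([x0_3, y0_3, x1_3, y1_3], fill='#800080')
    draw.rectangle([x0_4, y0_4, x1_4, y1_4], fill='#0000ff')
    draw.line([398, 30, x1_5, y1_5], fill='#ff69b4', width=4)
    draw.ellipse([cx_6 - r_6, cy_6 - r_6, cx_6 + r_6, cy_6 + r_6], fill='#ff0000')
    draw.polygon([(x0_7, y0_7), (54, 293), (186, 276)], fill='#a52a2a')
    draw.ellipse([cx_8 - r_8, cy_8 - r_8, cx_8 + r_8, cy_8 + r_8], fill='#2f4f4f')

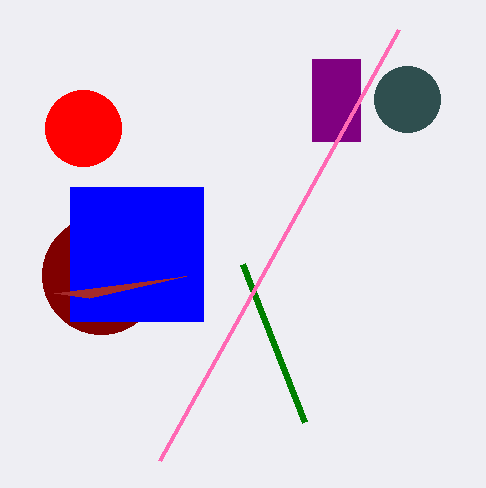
cx_1 = 101
cy_1 = 275
r_1 = 59
x0_2 = 242
y0_2 = 264
x0_3 = 312
y0_3 = 59
x1_3 = 360
y1_3 = 141
x0_4 = 70
y0_4 = 187
x1_4 = 203
y1_4 = 321
x1_5 = 159
y1_5 = 461
cx_6 = 83
cy_6 = 128
r_6 = 38
x0_7 = 89
y0_7 = 298
cx_8 = 407
cy_8 = 99
r_8 = 33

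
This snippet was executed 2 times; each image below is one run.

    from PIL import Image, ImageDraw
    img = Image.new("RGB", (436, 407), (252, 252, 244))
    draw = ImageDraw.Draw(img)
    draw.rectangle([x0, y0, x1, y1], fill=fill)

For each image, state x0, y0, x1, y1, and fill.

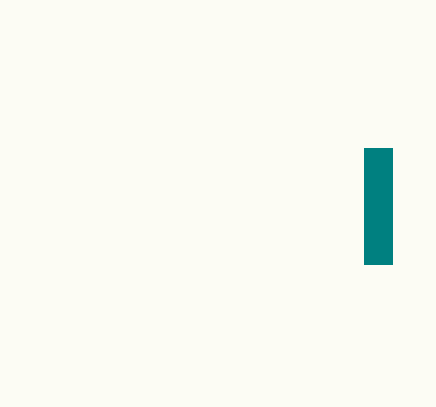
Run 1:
x0 = 364; y0 = 148; x1 = 392; y1 = 264; fill = 'teal'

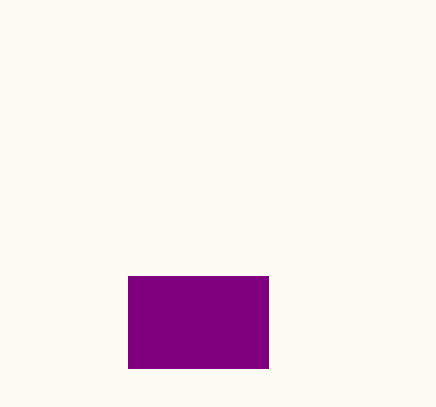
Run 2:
x0 = 128, y0 = 276, x1 = 268, y1 = 368, fill = 'purple'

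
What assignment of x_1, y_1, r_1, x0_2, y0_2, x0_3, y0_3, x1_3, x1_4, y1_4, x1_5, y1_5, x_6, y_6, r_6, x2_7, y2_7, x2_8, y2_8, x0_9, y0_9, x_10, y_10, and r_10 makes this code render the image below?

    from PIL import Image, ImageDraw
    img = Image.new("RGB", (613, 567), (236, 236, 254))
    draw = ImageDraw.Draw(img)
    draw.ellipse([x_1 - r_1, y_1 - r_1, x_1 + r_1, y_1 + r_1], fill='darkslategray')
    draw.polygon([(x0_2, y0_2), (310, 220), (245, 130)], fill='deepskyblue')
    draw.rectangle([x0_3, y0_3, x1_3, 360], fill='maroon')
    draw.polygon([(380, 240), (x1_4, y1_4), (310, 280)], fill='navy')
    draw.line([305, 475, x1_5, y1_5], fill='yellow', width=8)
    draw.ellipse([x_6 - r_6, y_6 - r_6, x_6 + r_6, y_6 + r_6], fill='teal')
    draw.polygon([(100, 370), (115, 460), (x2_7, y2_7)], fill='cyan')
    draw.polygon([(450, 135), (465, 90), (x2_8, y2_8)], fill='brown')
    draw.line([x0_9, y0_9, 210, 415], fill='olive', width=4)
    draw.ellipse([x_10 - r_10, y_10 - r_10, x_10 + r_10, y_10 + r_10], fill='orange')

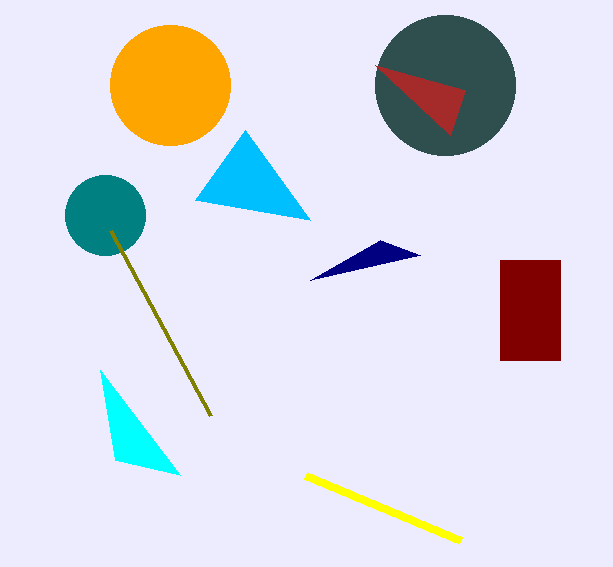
x_1 = 445; y_1 = 85; r_1 = 70; x0_2 = 195; y0_2 = 200; x0_3 = 500; y0_3 = 260; x1_3 = 560; x1_4 = 420; y1_4 = 255; x1_5 = 460; y1_5 = 540; x_6 = 105; y_6 = 215; r_6 = 40; x2_7 = 180; y2_7 = 475; x2_8 = 375; y2_8 = 65; x0_9 = 110; y0_9 = 230; x_10 = 170; y_10 = 85; r_10 = 60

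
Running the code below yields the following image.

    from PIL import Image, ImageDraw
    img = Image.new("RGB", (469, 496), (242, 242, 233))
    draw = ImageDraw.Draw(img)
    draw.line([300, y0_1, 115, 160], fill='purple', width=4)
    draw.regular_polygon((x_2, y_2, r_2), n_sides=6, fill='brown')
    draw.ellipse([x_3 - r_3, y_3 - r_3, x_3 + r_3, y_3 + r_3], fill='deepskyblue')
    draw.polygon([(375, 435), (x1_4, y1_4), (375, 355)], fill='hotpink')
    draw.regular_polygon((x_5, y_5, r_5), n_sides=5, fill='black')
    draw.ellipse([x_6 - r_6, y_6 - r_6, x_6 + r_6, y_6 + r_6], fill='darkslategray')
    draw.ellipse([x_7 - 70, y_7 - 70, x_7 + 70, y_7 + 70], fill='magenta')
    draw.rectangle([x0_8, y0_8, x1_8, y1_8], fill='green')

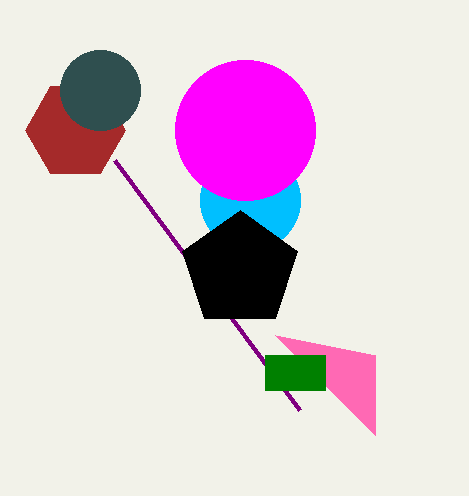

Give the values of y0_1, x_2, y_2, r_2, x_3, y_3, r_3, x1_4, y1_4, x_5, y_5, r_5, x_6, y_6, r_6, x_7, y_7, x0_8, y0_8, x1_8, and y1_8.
y0_1 = 410
x_2 = 75
y_2 = 130
r_2 = 50
x_3 = 250
y_3 = 200
r_3 = 50
x1_4 = 275
y1_4 = 335
x_5 = 240
y_5 = 270
r_5 = 60
x_6 = 100
y_6 = 90
r_6 = 40
x_7 = 245
y_7 = 130
x0_8 = 265
y0_8 = 355
x1_8 = 325
y1_8 = 390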